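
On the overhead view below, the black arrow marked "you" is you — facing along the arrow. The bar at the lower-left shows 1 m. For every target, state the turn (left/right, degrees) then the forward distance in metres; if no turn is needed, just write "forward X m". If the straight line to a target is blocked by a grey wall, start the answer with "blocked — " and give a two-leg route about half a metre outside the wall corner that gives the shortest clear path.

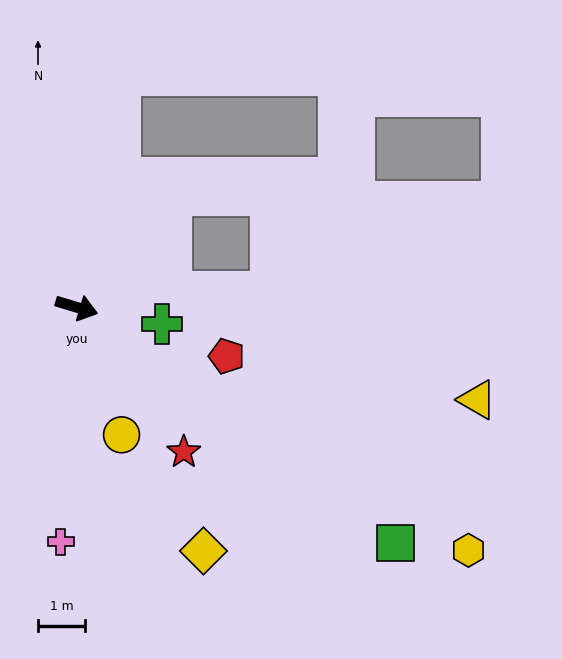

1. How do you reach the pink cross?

turn right 77°, forward 5.0 m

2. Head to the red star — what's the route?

turn right 37°, forward 3.8 m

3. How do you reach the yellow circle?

turn right 54°, forward 2.9 m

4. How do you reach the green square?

turn right 20°, forward 8.4 m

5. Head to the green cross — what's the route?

turn left 6°, forward 1.8 m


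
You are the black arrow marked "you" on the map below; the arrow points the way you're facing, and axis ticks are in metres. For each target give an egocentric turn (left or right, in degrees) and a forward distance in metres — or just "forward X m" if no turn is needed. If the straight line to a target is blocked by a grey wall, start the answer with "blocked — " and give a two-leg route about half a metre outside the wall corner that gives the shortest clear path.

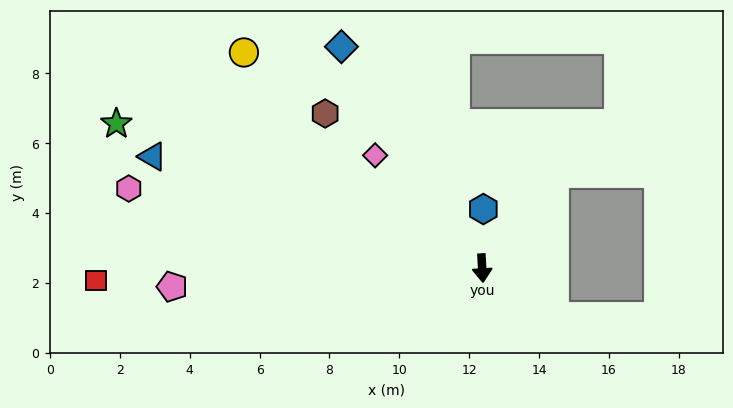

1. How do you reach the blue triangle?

turn right 112°, forward 10.0 m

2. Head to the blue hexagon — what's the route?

turn left 176°, forward 1.7 m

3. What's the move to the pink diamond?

turn right 140°, forward 4.5 m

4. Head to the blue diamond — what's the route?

turn right 151°, forward 7.5 m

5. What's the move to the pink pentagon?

turn right 90°, forward 8.9 m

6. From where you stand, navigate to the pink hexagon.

turn right 106°, forward 10.4 m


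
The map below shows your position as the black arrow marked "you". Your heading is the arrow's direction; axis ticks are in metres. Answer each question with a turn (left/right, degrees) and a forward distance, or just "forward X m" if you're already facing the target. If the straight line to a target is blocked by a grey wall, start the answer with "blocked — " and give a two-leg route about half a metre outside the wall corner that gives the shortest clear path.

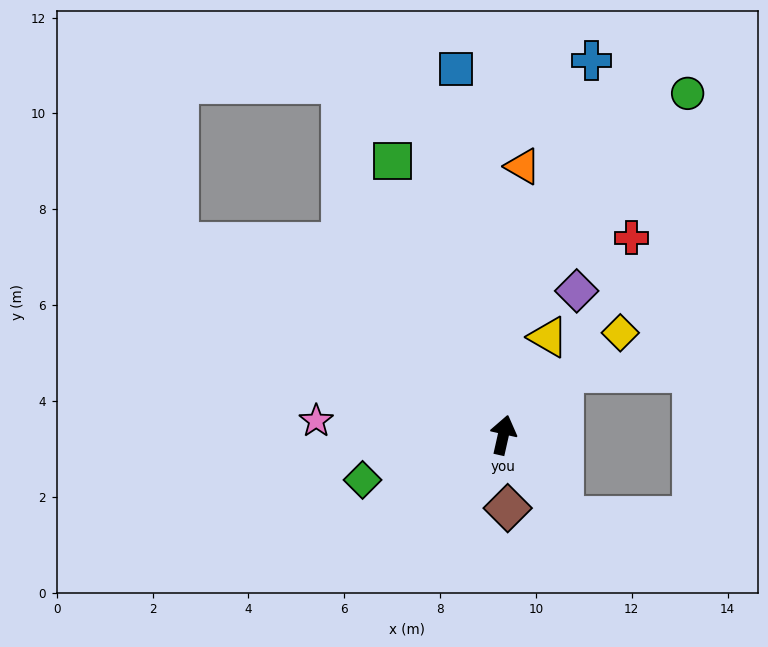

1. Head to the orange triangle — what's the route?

turn left 9°, forward 5.6 m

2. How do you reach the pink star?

turn left 98°, forward 3.9 m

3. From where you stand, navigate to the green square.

turn left 35°, forward 6.2 m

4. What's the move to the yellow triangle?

turn right 12°, forward 2.2 m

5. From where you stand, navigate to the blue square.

turn left 20°, forward 7.7 m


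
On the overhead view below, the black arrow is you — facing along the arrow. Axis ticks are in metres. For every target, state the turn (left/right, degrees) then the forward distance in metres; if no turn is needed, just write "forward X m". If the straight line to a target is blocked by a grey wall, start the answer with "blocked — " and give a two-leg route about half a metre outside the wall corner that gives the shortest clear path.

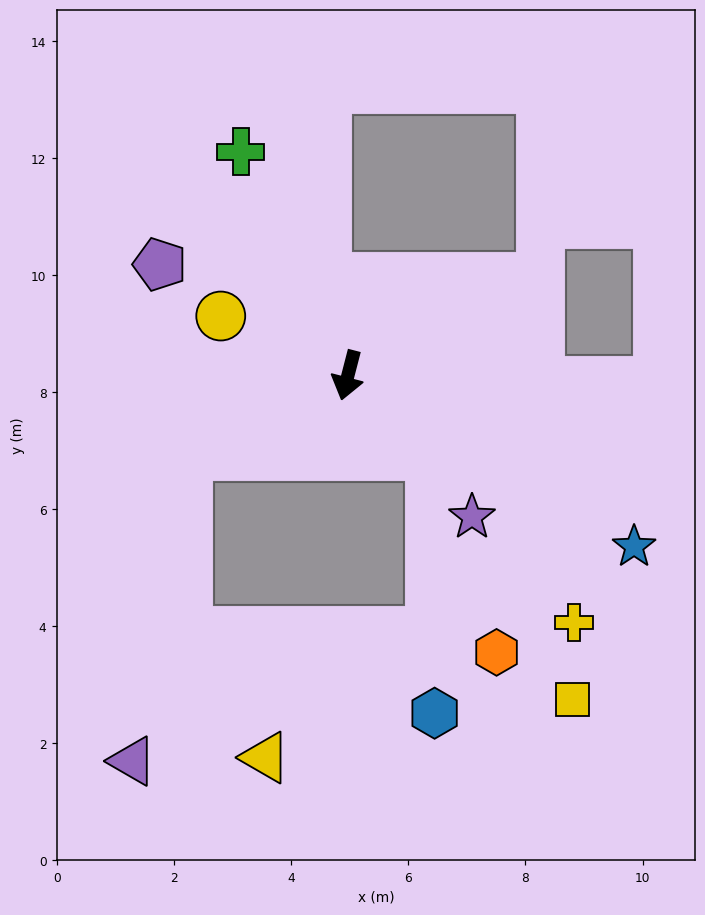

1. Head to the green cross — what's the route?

turn right 140°, forward 4.2 m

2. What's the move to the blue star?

turn left 74°, forward 5.7 m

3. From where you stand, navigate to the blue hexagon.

blocked — turn left 60°, forward 2.0 m, then turn right 45°, forward 4.4 m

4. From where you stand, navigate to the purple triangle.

blocked — turn right 49°, forward 3.1 m, then turn left 53°, forward 5.3 m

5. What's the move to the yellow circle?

turn right 101°, forward 2.4 m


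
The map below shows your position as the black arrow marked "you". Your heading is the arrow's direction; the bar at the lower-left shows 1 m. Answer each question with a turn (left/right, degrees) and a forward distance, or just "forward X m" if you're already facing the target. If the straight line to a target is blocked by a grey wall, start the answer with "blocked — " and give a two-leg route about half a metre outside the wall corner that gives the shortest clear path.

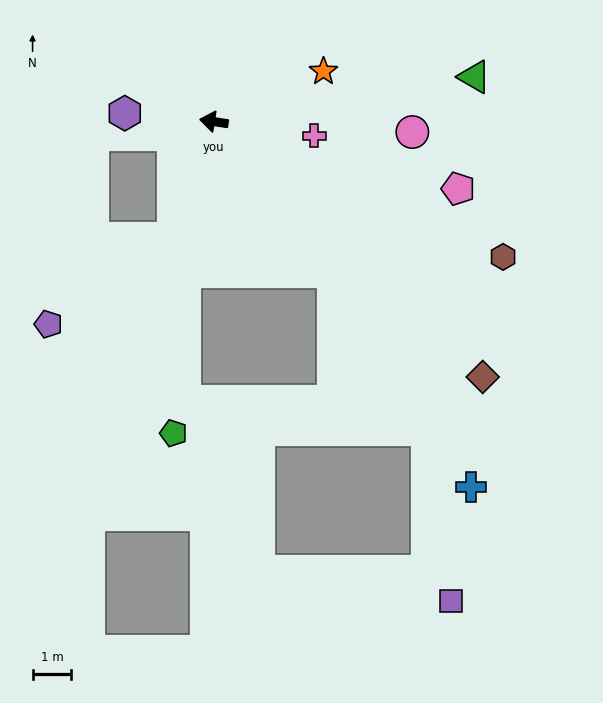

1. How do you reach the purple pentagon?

blocked — turn left 79°, forward 3.2 m, then turn right 36°, forward 3.9 m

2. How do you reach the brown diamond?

turn left 145°, forward 9.6 m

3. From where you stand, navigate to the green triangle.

turn right 162°, forward 6.8 m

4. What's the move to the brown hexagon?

turn left 164°, forward 8.3 m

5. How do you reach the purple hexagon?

turn left 3°, forward 2.3 m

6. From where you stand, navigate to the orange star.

turn right 147°, forward 3.1 m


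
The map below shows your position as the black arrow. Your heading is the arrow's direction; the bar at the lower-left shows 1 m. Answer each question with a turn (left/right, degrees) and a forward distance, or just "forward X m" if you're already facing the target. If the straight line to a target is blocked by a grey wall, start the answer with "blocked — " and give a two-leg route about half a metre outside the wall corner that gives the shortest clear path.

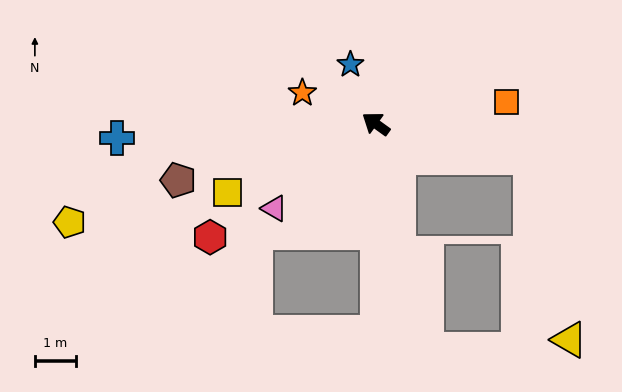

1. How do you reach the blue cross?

turn left 39°, forward 6.3 m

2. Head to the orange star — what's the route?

turn left 13°, forward 1.9 m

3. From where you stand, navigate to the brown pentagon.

turn left 52°, forward 5.0 m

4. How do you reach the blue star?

turn right 31°, forward 1.6 m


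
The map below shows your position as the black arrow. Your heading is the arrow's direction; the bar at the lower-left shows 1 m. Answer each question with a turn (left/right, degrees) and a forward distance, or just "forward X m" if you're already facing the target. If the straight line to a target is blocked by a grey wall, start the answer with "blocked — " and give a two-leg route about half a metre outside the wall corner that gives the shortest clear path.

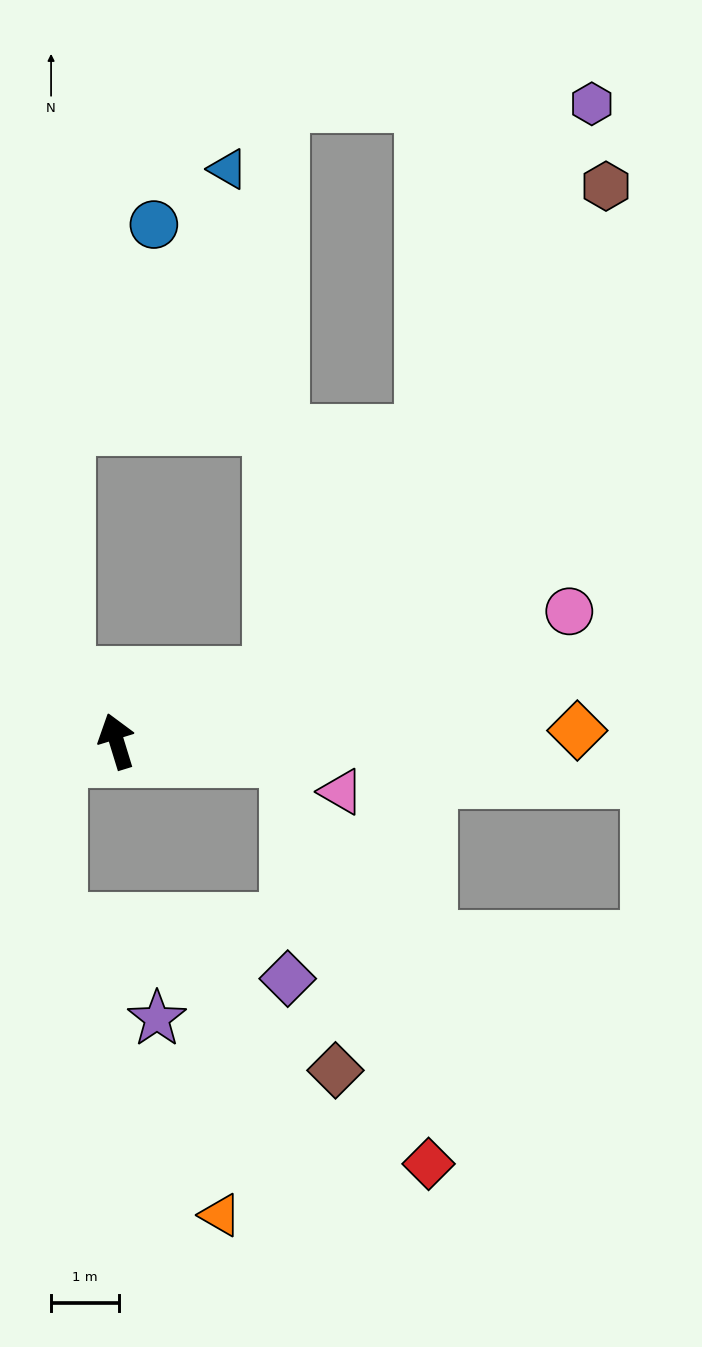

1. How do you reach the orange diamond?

turn right 106°, forward 6.8 m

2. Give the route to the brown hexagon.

blocked — turn right 84°, forward 2.5 m, then turn left 33°, forward 8.8 m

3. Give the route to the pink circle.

turn right 91°, forward 7.0 m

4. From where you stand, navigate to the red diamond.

blocked — turn right 113°, forward 2.6 m, then turn right 65°, forward 6.4 m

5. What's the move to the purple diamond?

blocked — turn right 113°, forward 2.6 m, then turn right 84°, forward 3.3 m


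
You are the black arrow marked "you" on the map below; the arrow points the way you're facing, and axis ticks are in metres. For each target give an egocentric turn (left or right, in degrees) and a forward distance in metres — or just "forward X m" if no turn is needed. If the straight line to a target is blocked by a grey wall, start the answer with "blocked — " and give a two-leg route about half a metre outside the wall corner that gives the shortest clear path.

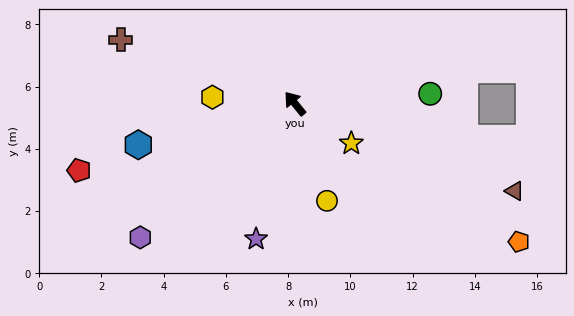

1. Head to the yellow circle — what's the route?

turn left 159°, forward 3.3 m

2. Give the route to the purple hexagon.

turn left 92°, forward 6.6 m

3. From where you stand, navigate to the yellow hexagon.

turn left 47°, forward 2.7 m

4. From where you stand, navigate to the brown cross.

turn left 31°, forward 6.0 m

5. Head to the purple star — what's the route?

turn left 125°, forward 4.5 m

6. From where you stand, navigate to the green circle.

turn right 125°, forward 4.4 m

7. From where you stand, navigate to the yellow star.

turn right 164°, forward 2.2 m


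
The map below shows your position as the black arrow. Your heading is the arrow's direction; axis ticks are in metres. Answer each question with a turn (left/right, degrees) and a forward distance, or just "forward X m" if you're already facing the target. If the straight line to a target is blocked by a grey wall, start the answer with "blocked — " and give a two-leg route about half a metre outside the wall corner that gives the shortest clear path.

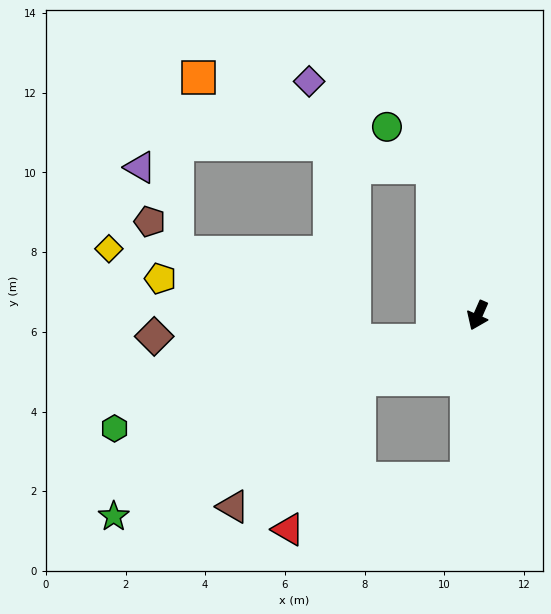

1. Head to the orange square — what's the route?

blocked — turn right 140°, forward 3.9 m, then turn left 53°, forward 6.3 m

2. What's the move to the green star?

turn right 37°, forward 10.4 m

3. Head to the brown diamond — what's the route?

blocked — turn right 36°, forward 1.3 m, then turn right 31°, forward 7.0 m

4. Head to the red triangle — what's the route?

blocked — turn right 38°, forward 3.4 m, then turn left 37°, forward 4.2 m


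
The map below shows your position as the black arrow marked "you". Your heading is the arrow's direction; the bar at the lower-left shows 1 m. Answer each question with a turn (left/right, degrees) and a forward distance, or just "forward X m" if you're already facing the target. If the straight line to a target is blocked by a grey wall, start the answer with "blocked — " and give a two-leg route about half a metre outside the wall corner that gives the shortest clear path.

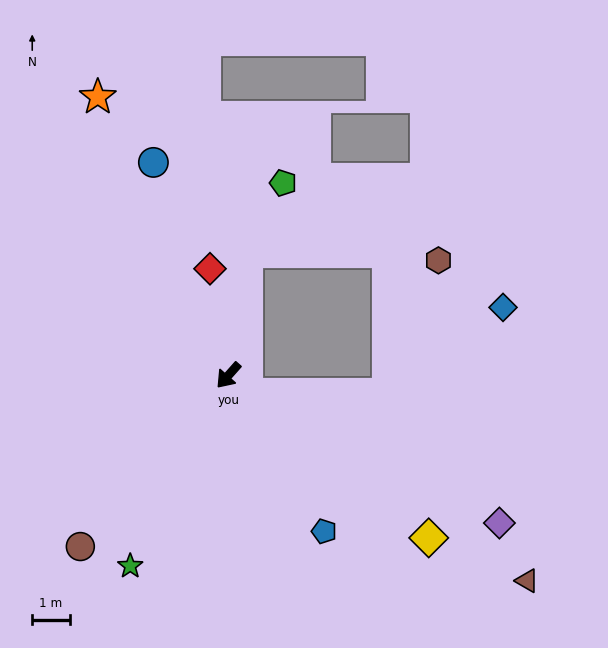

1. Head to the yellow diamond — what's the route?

turn left 93°, forward 6.8 m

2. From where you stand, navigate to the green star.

turn left 14°, forward 5.7 m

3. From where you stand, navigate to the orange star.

turn right 113°, forward 8.1 m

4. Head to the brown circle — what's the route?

forward 6.0 m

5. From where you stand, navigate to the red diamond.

turn right 129°, forward 2.9 m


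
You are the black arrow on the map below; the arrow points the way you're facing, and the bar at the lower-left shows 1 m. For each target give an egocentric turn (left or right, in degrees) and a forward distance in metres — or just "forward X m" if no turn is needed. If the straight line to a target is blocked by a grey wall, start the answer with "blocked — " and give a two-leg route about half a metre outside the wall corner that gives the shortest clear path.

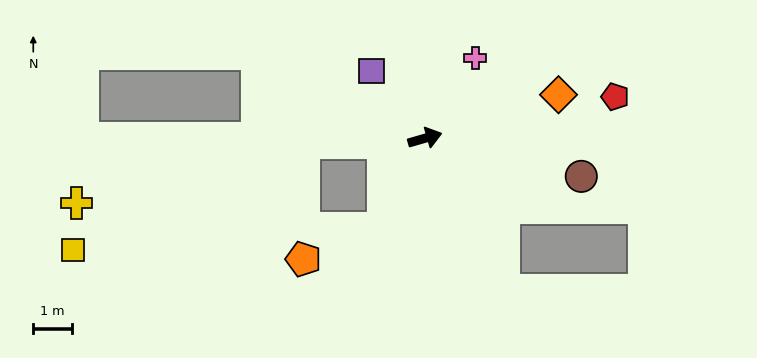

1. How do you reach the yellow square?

blocked — turn left 166°, forward 3.2 m, then turn left 23°, forward 6.6 m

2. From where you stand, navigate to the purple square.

turn left 112°, forward 2.2 m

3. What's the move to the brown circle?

turn right 30°, forward 4.2 m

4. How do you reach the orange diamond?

forward 3.6 m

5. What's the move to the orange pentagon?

blocked — turn right 131°, forward 2.6 m, then turn right 44°, forward 2.2 m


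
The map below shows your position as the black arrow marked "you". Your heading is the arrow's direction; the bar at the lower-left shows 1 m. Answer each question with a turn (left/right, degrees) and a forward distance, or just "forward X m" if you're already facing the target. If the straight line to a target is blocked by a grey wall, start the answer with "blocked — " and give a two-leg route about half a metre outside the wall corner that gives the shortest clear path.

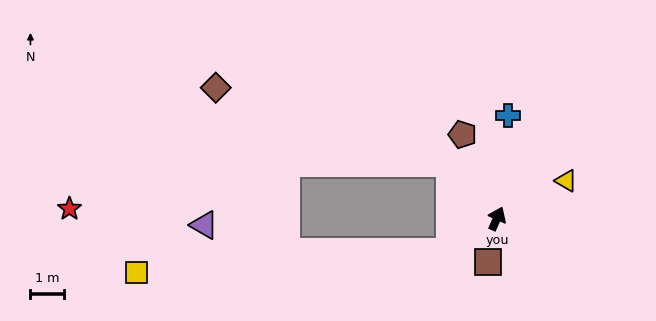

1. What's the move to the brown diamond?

blocked — turn left 64°, forward 2.2 m, then turn left 32°, forward 7.3 m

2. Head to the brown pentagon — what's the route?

turn left 46°, forward 2.7 m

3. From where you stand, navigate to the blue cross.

turn left 18°, forward 3.1 m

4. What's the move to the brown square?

turn right 167°, forward 1.3 m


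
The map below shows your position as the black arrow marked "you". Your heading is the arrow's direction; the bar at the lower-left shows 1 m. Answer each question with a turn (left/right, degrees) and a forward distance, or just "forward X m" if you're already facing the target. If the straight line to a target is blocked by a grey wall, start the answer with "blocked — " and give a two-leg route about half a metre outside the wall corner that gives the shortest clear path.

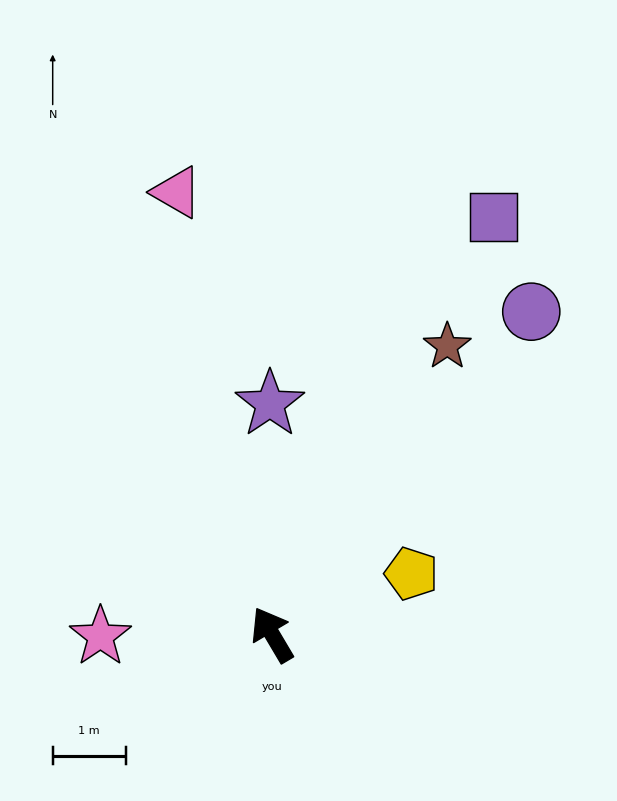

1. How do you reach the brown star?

turn right 62°, forward 4.6 m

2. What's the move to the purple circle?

turn right 69°, forward 5.7 m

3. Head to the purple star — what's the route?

turn right 30°, forward 3.2 m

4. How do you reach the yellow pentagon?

turn right 97°, forward 2.1 m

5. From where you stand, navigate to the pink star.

turn left 60°, forward 2.4 m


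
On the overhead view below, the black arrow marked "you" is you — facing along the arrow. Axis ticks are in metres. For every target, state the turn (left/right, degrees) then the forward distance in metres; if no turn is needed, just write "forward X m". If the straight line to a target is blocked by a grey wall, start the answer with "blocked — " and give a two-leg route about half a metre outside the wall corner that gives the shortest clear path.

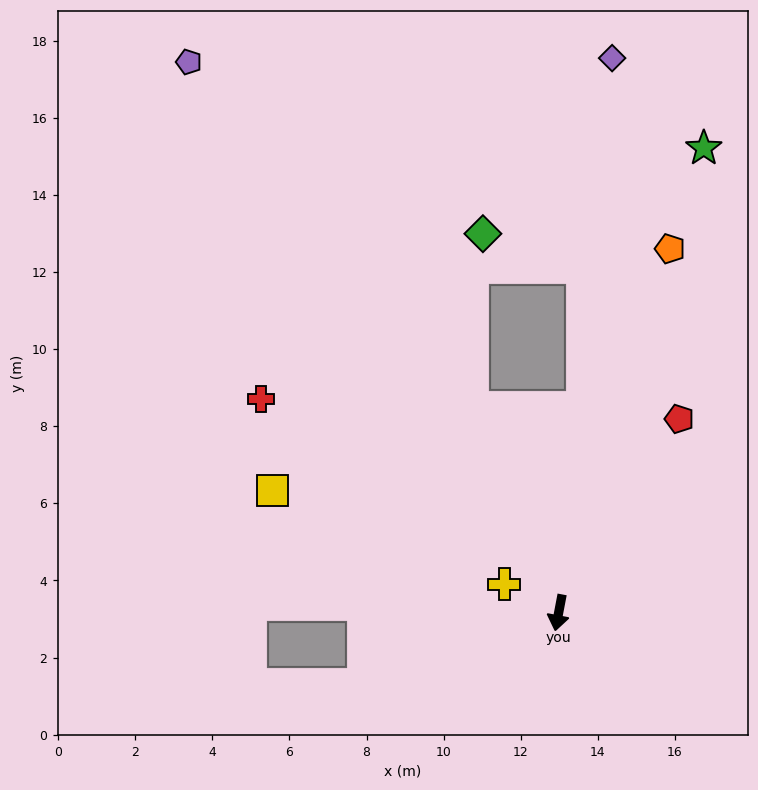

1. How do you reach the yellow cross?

turn right 107°, forward 1.6 m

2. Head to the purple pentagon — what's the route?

turn right 135°, forward 17.2 m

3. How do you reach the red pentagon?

turn left 159°, forward 5.9 m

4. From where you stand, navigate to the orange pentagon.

turn left 174°, forward 9.9 m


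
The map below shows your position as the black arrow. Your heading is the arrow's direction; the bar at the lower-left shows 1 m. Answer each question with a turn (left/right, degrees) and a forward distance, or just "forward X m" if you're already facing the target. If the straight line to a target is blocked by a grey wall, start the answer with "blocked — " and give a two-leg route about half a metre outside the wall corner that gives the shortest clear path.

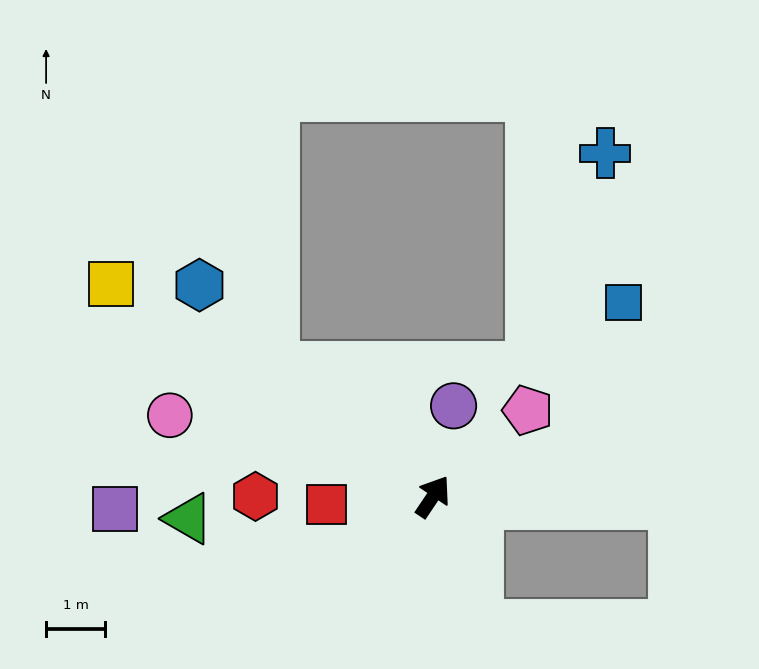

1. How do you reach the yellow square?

turn left 91°, forward 6.5 m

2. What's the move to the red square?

turn left 128°, forward 1.8 m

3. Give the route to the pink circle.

turn left 107°, forward 4.7 m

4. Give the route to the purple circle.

turn left 21°, forward 1.6 m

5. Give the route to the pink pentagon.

turn right 14°, forward 2.2 m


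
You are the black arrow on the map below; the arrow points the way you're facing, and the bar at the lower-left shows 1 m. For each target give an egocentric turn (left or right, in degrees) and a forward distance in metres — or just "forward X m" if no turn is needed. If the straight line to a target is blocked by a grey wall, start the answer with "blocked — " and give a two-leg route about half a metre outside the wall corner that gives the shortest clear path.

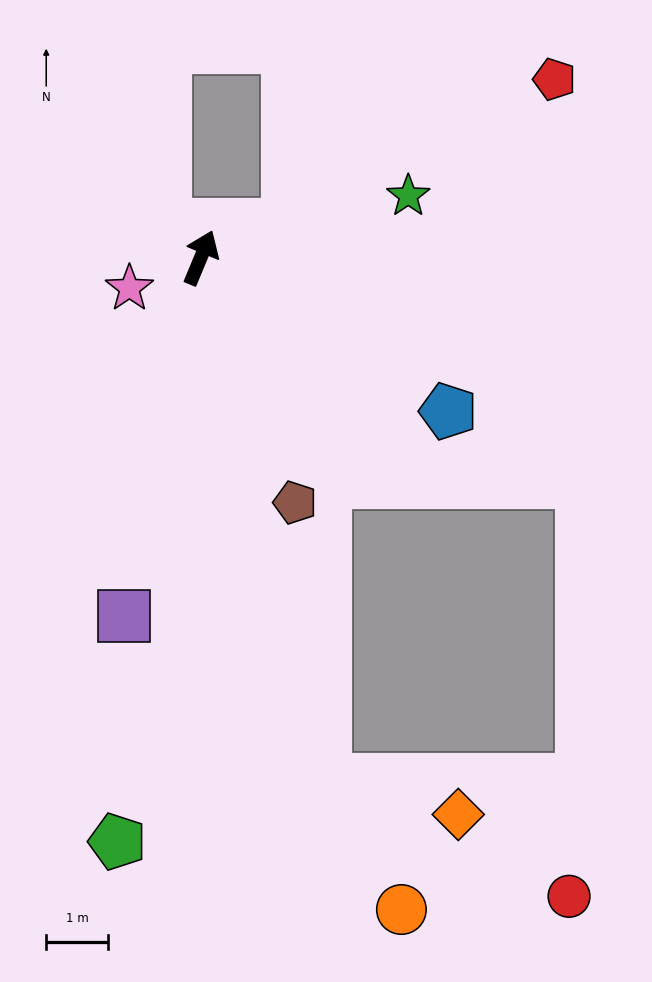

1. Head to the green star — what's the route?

turn right 51°, forward 3.5 m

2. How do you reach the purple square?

turn right 169°, forward 6.0 m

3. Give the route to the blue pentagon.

turn right 99°, forward 4.7 m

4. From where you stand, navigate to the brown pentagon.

turn right 136°, forward 4.3 m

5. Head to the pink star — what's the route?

turn left 136°, forward 1.3 m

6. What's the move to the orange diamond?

blocked — turn right 144°, forward 8.7 m, then turn left 62°, forward 2.2 m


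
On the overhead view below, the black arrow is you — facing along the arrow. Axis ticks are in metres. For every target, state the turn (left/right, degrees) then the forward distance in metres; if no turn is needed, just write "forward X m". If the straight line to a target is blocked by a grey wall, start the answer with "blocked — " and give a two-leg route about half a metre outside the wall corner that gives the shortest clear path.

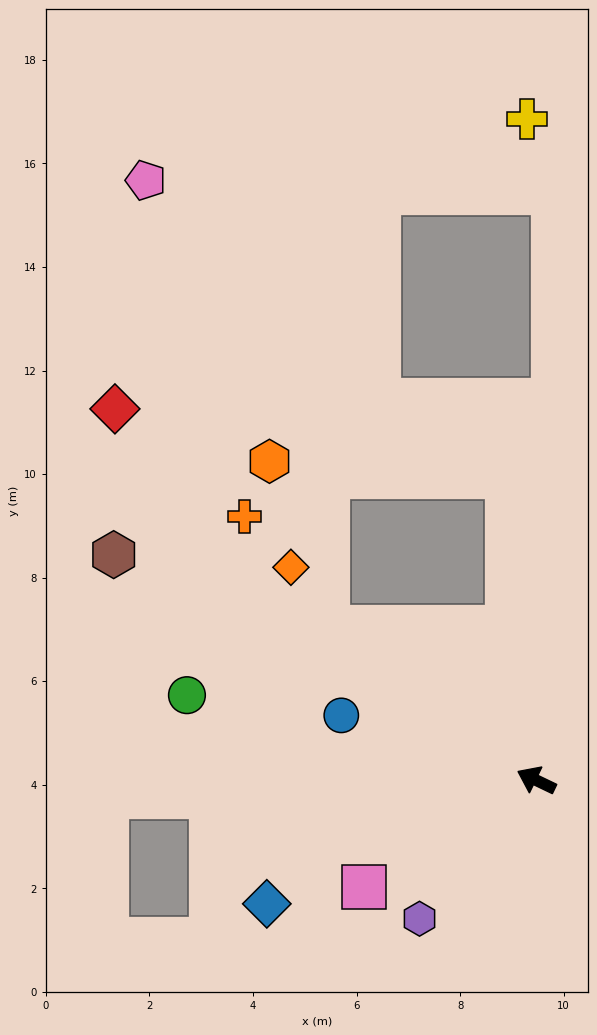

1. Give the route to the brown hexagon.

turn right 2°, forward 9.3 m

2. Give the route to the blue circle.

turn left 7°, forward 4.0 m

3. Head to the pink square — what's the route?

turn left 57°, forward 3.9 m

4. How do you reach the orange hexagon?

blocked — turn right 59°, forward 5.9 m, then turn left 81°, forward 4.6 m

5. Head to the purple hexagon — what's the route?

turn left 76°, forward 3.5 m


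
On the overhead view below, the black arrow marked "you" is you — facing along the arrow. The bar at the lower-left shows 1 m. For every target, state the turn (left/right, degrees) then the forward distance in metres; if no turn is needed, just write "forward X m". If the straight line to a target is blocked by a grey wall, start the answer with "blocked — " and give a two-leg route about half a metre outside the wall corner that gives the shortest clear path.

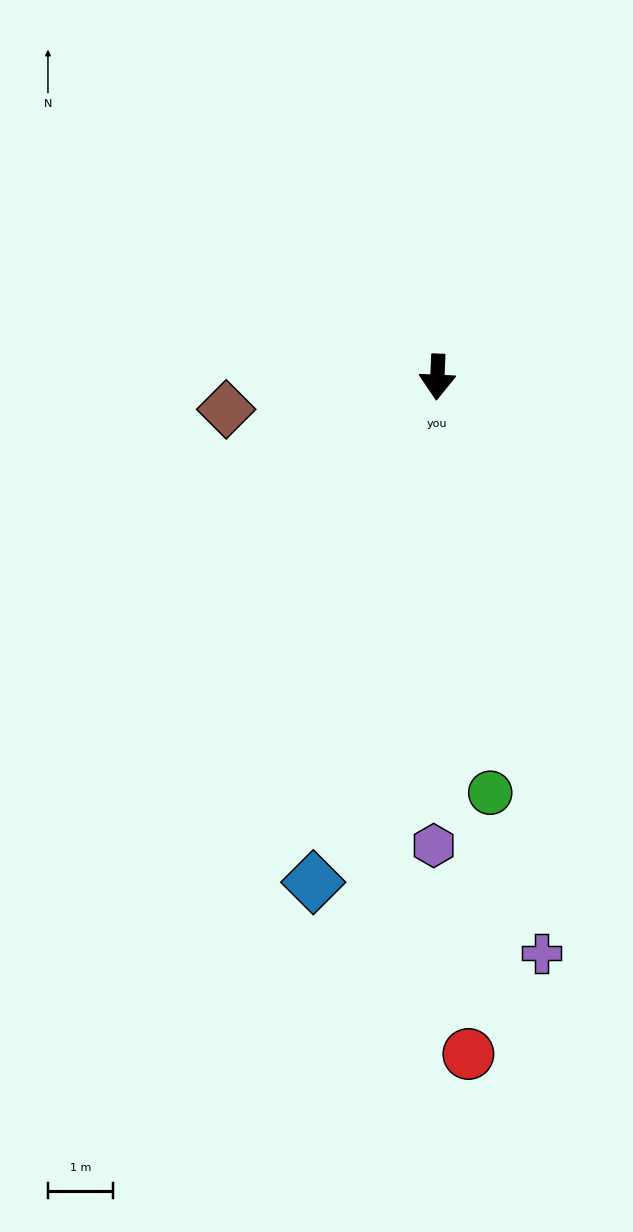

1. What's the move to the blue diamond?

turn right 11°, forward 8.0 m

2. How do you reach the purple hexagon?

turn left 2°, forward 7.2 m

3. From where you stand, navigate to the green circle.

turn left 10°, forward 6.4 m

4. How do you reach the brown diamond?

turn right 79°, forward 3.3 m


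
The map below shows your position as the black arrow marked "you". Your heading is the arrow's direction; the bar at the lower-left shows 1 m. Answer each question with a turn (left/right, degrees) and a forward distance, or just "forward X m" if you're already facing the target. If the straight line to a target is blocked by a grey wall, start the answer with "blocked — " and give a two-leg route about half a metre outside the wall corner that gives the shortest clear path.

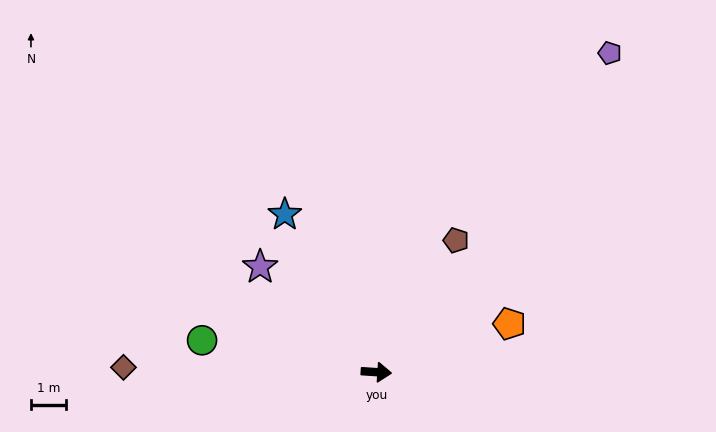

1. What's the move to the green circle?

turn left 173°, forward 5.0 m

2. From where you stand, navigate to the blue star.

turn left 124°, forward 5.2 m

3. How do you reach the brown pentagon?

turn left 63°, forward 4.4 m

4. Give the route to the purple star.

turn left 142°, forward 4.4 m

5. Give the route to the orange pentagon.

turn left 24°, forward 4.0 m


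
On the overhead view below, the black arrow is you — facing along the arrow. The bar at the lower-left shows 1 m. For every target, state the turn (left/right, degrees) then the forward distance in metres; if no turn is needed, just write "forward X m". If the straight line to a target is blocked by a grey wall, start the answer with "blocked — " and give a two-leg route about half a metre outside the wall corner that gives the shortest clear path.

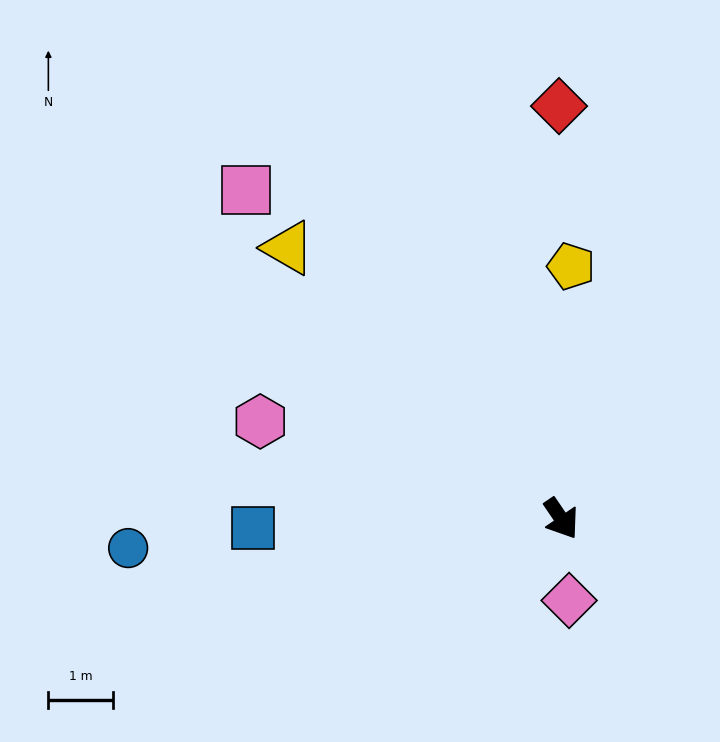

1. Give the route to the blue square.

turn right 122°, forward 4.8 m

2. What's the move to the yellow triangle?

turn right 169°, forward 6.0 m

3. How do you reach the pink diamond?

turn right 29°, forward 1.3 m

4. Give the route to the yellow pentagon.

turn left 144°, forward 3.9 m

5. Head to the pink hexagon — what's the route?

turn right 142°, forward 4.9 m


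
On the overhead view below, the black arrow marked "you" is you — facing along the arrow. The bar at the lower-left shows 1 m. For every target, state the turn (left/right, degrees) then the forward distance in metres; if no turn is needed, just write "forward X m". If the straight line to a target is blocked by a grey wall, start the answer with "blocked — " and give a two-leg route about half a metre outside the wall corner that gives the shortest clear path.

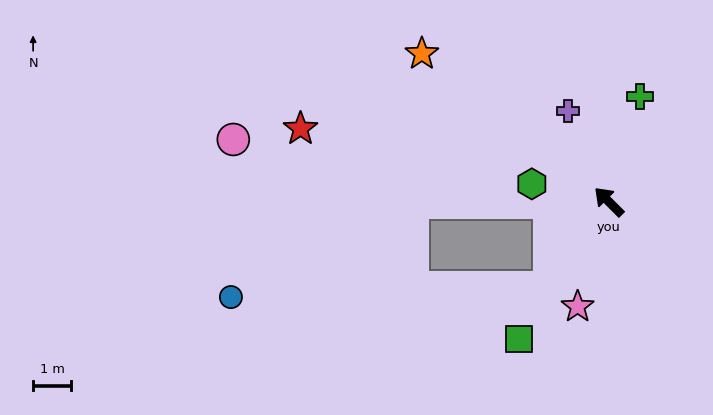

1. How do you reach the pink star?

turn left 118°, forward 2.9 m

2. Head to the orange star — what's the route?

turn left 7°, forward 6.3 m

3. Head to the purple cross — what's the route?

turn right 21°, forward 2.6 m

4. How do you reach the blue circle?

blocked — turn left 100°, forward 2.7 m, then turn right 53°, forward 8.4 m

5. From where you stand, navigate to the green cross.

turn right 62°, forward 2.9 m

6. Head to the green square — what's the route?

turn left 102°, forward 4.3 m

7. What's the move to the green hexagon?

turn left 32°, forward 2.1 m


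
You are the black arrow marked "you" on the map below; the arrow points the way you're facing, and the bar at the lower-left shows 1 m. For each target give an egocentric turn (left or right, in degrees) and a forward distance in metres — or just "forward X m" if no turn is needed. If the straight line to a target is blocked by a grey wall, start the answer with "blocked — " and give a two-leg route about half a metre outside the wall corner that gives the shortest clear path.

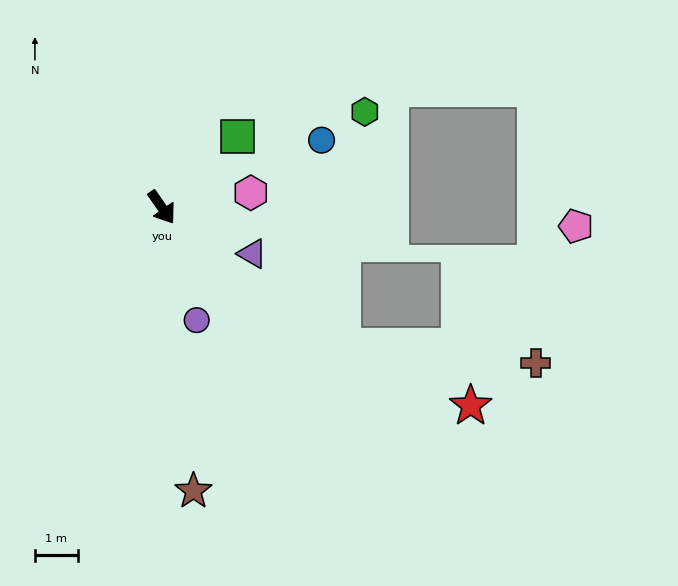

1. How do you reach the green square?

turn left 98°, forward 2.4 m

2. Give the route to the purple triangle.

turn left 28°, forward 2.4 m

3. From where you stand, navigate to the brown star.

turn right 28°, forward 6.7 m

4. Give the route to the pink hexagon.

turn left 64°, forward 2.1 m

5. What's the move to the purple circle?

turn right 18°, forward 2.8 m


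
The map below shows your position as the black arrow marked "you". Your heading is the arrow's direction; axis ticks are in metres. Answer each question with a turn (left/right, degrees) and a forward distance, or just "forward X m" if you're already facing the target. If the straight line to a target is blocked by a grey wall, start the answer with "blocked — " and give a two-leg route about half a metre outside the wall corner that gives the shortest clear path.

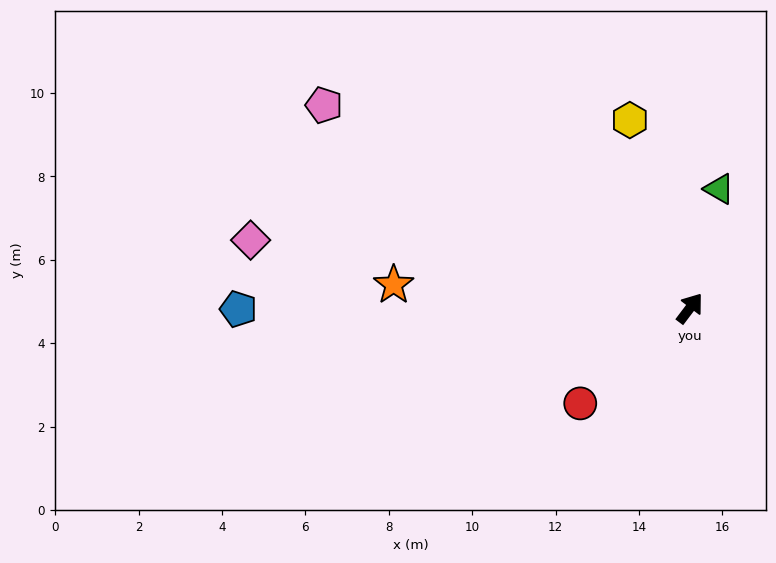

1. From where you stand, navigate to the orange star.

turn left 123°, forward 7.1 m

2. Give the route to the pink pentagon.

turn left 98°, forward 10.0 m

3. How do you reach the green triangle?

turn left 23°, forward 2.9 m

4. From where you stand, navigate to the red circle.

turn left 168°, forward 3.5 m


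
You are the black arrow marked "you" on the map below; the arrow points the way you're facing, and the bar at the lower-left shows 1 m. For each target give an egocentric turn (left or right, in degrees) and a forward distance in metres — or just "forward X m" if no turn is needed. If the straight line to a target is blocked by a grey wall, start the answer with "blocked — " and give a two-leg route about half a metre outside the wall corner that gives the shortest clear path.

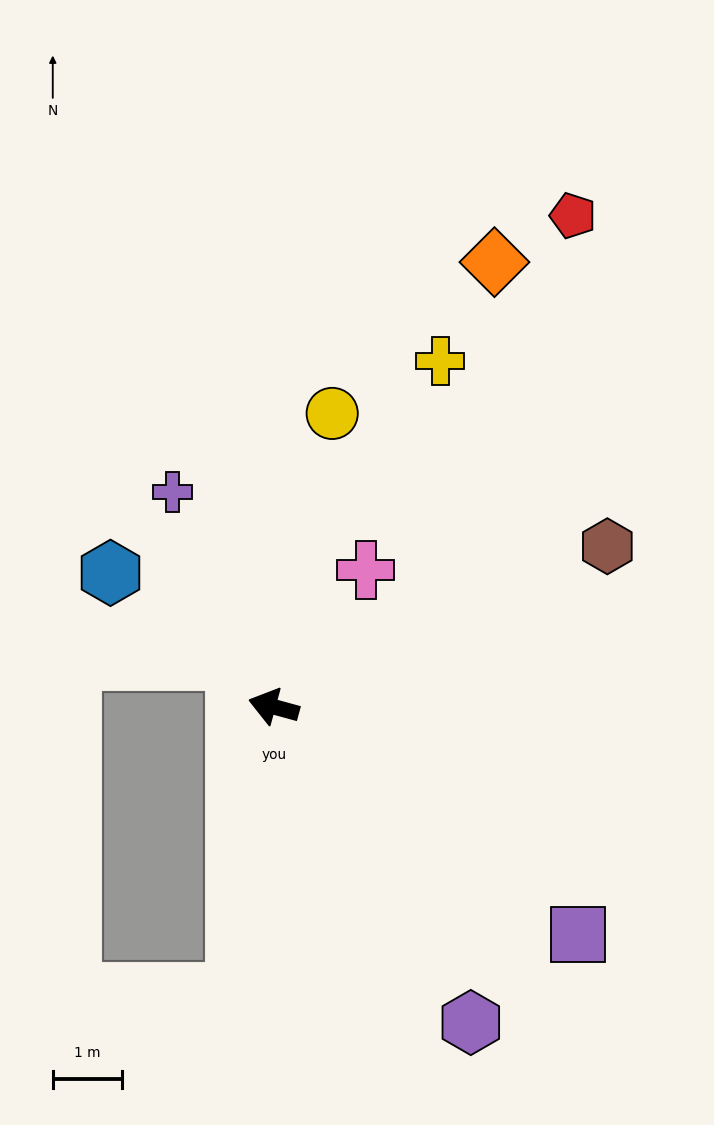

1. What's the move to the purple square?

turn left 158°, forward 5.5 m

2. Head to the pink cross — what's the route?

turn right 109°, forward 2.4 m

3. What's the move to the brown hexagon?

turn right 139°, forward 5.3 m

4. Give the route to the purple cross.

turn right 49°, forward 3.4 m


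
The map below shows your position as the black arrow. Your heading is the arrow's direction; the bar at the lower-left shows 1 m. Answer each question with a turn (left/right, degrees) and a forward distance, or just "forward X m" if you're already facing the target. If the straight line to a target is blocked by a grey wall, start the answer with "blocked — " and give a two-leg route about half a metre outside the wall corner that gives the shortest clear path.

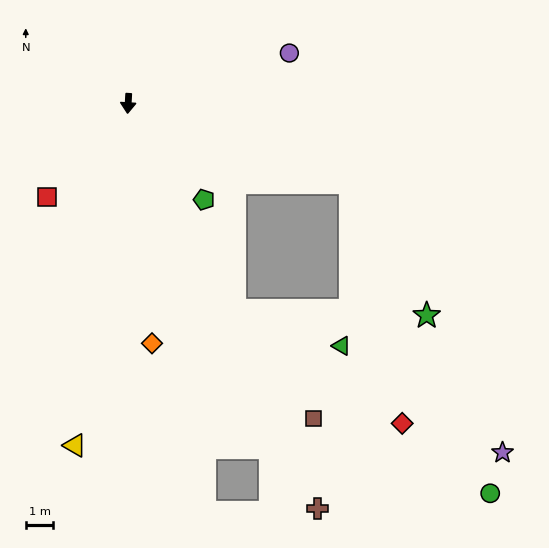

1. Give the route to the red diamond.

blocked — turn left 31°, forward 8.4 m, then turn left 28°, forward 7.3 m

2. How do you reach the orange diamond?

turn left 9°, forward 8.7 m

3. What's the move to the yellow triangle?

turn right 5°, forward 12.5 m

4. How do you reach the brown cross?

turn left 28°, forward 16.2 m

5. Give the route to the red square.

turn right 38°, forward 4.5 m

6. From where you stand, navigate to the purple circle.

turn left 111°, forward 6.1 m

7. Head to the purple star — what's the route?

blocked — turn left 31°, forward 8.4 m, then turn left 34°, forward 11.0 m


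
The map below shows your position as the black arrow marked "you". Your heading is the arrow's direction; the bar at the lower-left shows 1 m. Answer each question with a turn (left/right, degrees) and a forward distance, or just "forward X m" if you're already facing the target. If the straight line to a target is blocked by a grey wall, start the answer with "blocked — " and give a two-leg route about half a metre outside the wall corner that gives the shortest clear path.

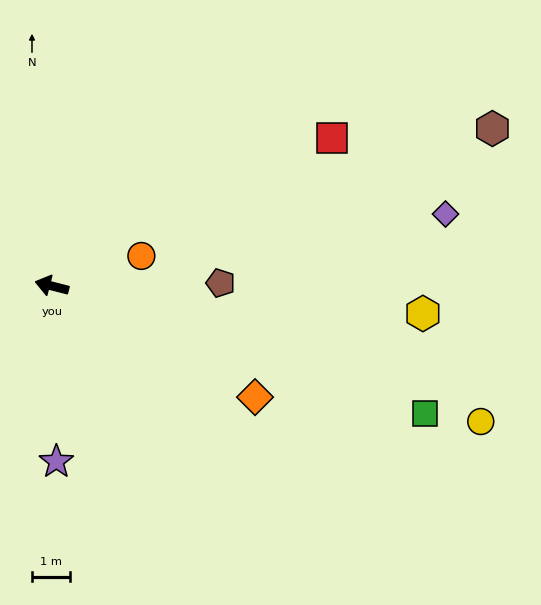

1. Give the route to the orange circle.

turn right 147°, forward 2.5 m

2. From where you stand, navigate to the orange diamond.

turn left 166°, forward 6.1 m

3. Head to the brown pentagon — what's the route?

turn right 165°, forward 4.4 m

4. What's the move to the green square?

turn left 175°, forward 10.4 m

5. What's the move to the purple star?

turn left 106°, forward 4.6 m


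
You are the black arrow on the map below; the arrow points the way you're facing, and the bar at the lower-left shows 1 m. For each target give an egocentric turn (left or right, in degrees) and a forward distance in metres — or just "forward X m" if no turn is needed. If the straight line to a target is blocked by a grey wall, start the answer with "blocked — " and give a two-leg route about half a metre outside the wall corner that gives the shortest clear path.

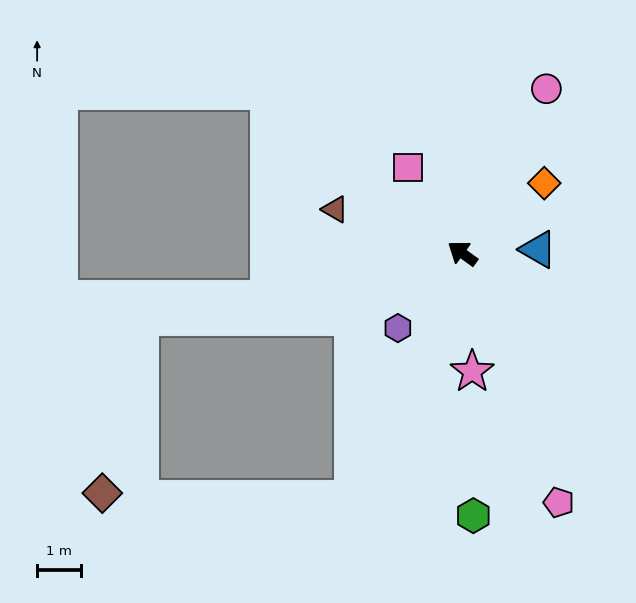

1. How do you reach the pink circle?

turn right 81°, forward 4.2 m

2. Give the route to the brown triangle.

turn left 17°, forward 3.1 m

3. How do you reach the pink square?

turn right 22°, forward 2.3 m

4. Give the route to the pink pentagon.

turn left 147°, forward 6.1 m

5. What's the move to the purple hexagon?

turn left 85°, forward 2.2 m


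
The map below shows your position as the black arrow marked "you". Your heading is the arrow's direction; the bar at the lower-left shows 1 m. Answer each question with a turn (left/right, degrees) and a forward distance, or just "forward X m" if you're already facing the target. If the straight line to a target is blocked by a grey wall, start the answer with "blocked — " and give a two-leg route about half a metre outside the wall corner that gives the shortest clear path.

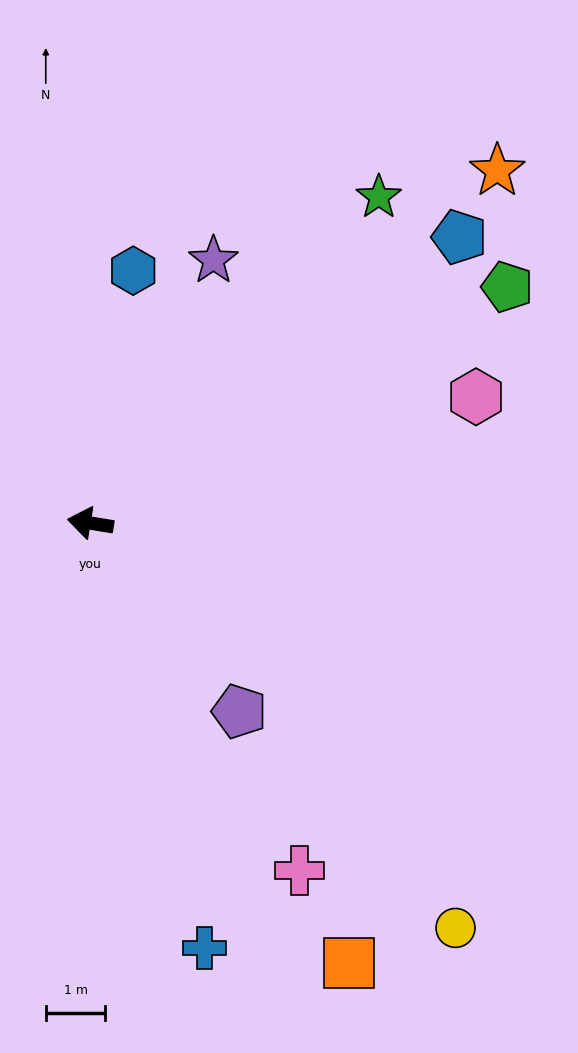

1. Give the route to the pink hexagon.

turn right 153°, forward 6.8 m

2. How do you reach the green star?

turn right 122°, forward 7.3 m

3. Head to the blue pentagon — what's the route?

turn right 133°, forward 7.8 m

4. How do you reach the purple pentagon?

turn left 138°, forward 4.0 m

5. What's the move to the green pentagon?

turn right 141°, forward 8.0 m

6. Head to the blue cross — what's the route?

turn left 114°, forward 7.4 m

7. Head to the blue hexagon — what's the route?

turn right 90°, forward 4.3 m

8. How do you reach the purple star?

turn right 106°, forward 4.9 m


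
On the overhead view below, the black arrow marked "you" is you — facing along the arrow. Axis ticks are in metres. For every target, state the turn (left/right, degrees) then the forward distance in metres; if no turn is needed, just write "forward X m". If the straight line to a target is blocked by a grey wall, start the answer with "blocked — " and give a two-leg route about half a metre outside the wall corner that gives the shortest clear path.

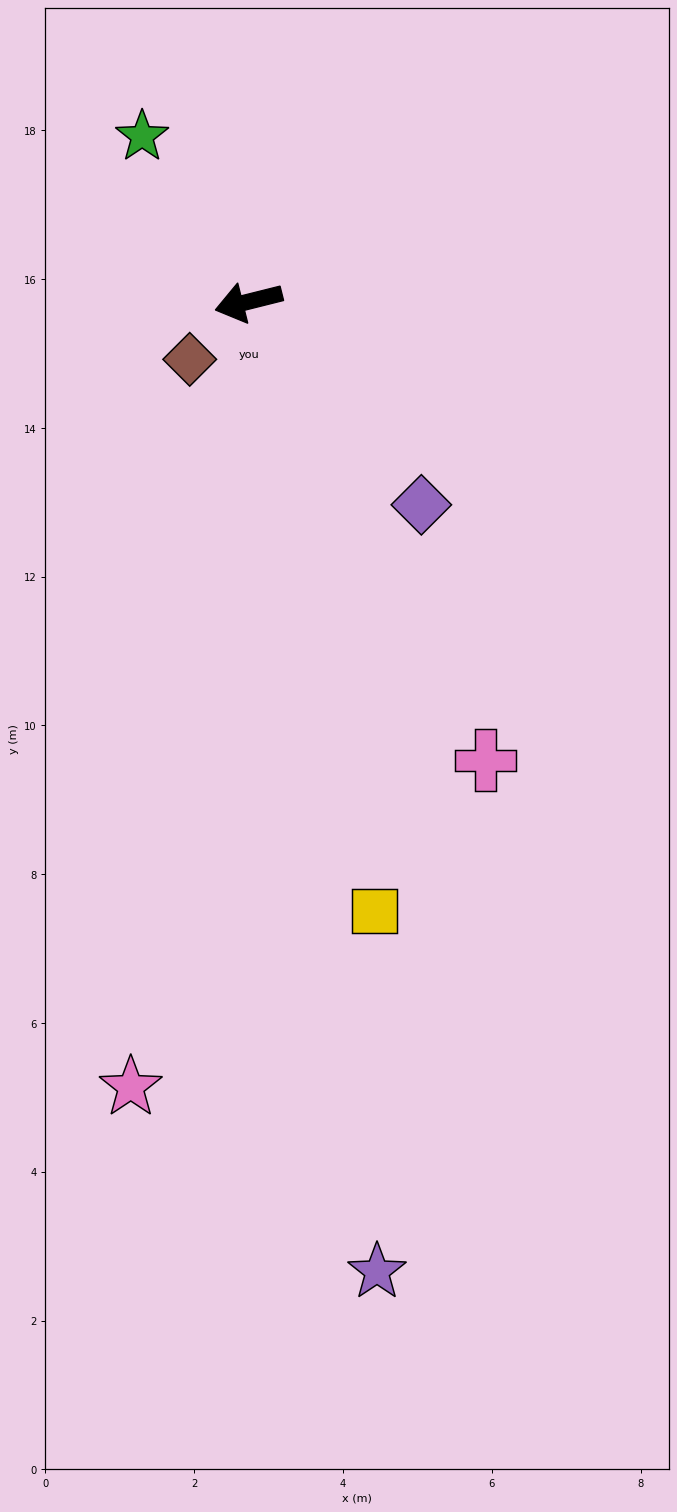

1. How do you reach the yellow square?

turn left 88°, forward 8.4 m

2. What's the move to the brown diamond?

turn left 30°, forward 1.1 m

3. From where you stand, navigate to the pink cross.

turn left 103°, forward 6.9 m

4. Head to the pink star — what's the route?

turn left 67°, forward 10.7 m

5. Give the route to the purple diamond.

turn left 116°, forward 3.6 m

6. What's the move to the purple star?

turn left 83°, forward 13.2 m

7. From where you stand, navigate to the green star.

turn right 71°, forward 2.6 m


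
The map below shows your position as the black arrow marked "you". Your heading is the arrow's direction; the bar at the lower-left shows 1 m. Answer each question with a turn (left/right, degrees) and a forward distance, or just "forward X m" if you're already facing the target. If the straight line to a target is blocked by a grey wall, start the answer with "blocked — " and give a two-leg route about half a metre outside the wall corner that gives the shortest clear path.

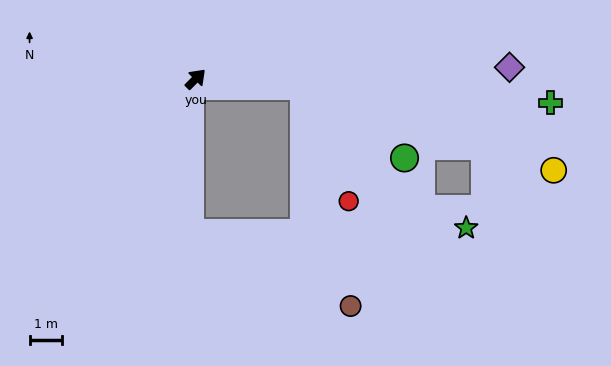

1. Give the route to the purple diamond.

turn right 43°, forward 9.6 m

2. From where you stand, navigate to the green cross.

turn right 49°, forward 10.9 m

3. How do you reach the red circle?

blocked — turn right 49°, forward 3.3 m, then turn right 65°, forward 3.8 m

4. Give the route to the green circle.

blocked — turn right 49°, forward 3.3 m, then turn right 32°, forward 3.8 m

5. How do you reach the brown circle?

blocked — turn right 49°, forward 3.3 m, then turn right 74°, forward 6.9 m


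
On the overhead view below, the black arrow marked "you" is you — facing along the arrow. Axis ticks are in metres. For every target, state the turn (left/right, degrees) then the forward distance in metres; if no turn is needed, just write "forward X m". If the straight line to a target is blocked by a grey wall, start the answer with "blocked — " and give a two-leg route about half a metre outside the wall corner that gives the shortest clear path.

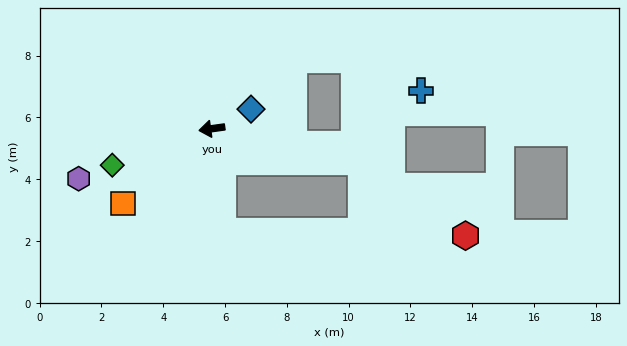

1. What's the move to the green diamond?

turn left 12°, forward 3.4 m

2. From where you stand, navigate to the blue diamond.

turn right 161°, forward 1.4 m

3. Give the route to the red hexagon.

blocked — turn left 159°, forward 4.9 m, then turn right 22°, forward 4.1 m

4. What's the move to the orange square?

turn left 32°, forward 3.8 m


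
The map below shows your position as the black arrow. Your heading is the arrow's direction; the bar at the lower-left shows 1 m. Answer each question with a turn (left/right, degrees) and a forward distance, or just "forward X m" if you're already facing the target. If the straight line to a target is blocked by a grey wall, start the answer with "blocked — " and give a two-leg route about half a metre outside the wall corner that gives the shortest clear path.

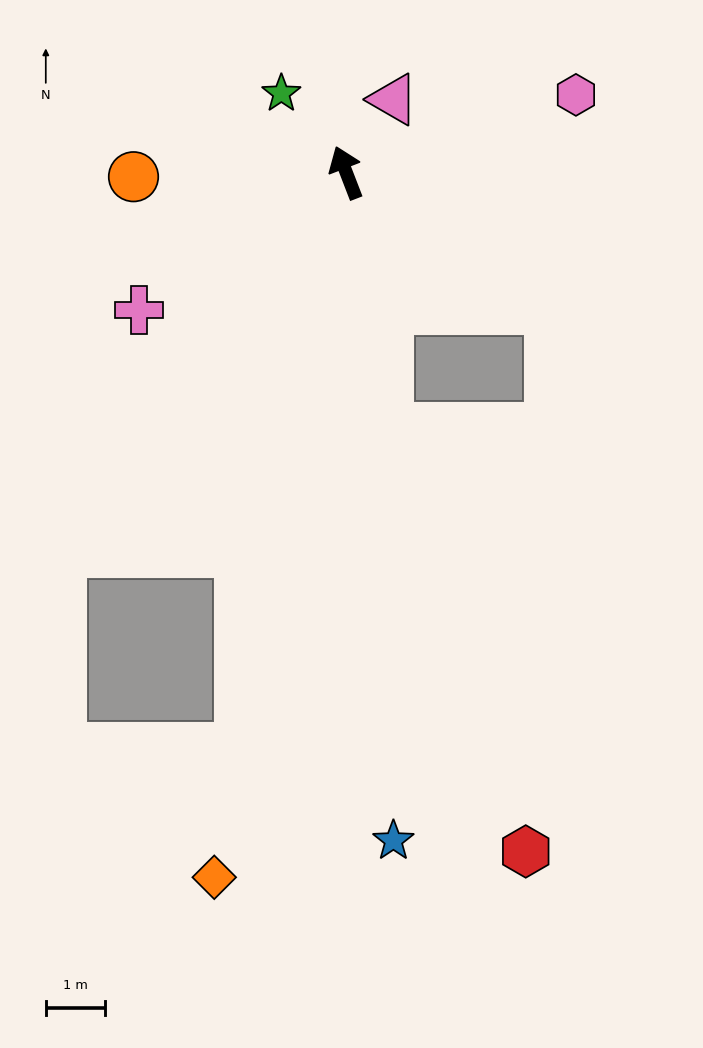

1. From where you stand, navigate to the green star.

turn left 18°, forward 1.7 m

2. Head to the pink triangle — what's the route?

turn right 54°, forward 1.5 m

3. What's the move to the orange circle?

turn left 70°, forward 3.6 m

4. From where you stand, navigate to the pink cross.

turn left 102°, forward 4.2 m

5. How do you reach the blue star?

turn left 163°, forward 11.3 m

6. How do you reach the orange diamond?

turn left 148°, forward 12.1 m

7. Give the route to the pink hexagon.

turn right 92°, forward 4.1 m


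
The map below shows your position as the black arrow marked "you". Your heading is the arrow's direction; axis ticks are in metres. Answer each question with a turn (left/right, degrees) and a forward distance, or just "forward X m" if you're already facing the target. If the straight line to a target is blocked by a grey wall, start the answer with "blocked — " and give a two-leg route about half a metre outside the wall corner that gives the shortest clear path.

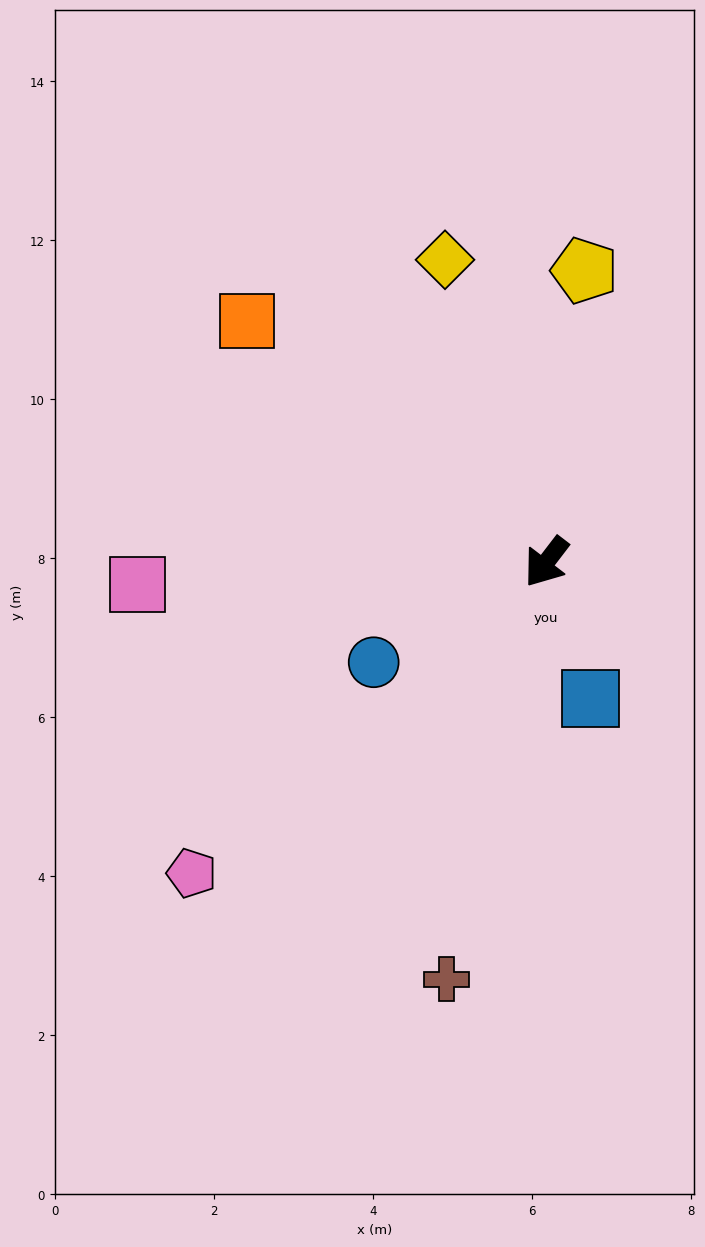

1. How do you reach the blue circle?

turn right 22°, forward 2.5 m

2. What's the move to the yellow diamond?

turn right 124°, forward 4.0 m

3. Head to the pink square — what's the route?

turn right 49°, forward 5.1 m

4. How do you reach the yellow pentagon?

turn right 150°, forward 3.7 m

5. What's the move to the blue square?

turn left 55°, forward 1.8 m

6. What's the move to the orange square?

turn right 91°, forward 4.8 m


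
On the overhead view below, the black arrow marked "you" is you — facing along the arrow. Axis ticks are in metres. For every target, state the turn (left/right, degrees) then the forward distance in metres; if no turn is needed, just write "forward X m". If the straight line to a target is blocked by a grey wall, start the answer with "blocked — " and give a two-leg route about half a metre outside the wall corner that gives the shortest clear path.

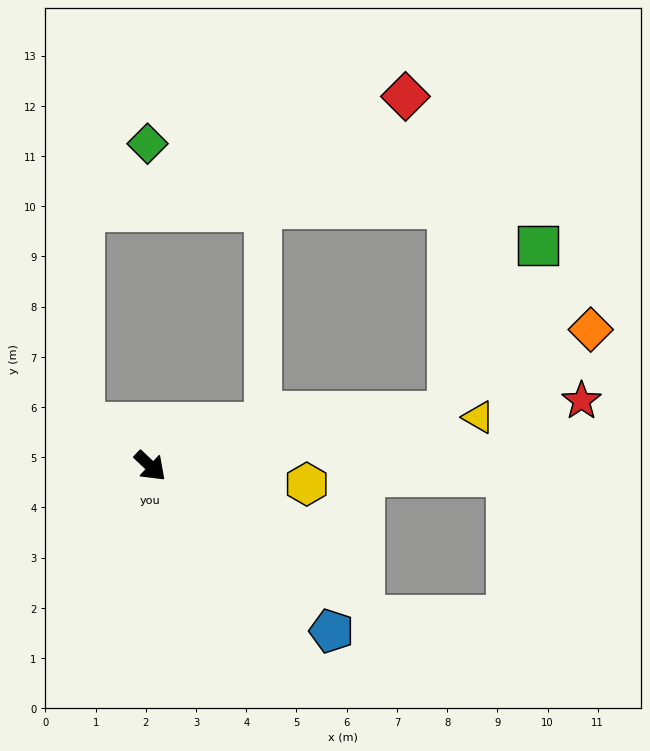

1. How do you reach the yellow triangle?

turn left 52°, forward 6.6 m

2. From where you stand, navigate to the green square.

blocked — turn left 54°, forward 6.0 m, then turn left 51°, forward 3.8 m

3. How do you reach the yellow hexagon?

turn left 37°, forward 3.1 m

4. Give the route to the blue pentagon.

forward 4.9 m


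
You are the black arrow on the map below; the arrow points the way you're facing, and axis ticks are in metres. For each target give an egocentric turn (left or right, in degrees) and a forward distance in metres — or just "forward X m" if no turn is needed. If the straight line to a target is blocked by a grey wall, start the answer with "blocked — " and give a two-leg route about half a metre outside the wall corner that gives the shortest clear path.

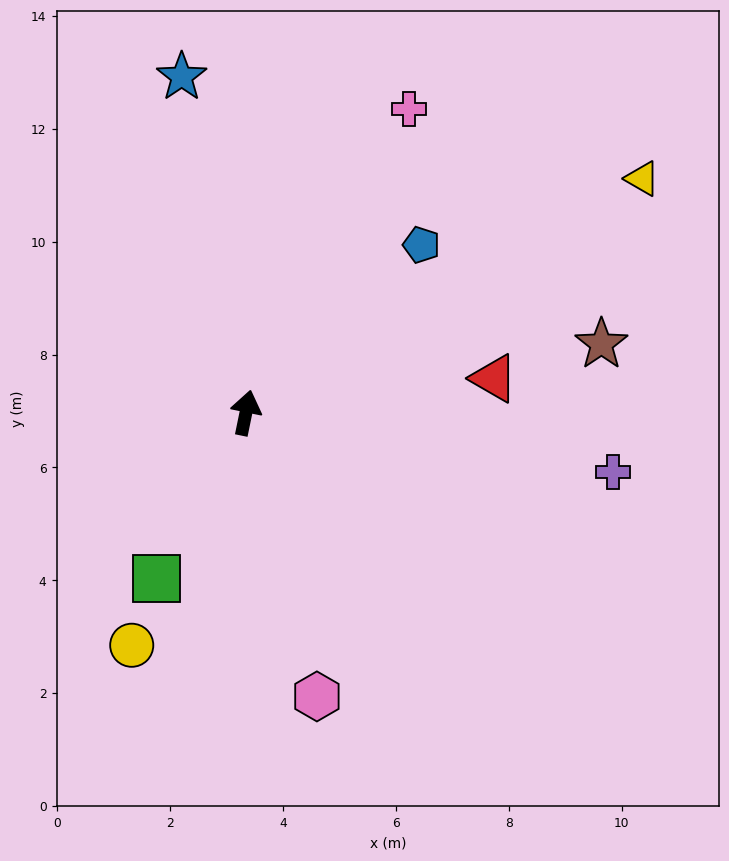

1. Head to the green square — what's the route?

turn left 163°, forward 3.3 m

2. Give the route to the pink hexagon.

turn right 154°, forward 5.2 m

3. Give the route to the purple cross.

turn right 88°, forward 6.6 m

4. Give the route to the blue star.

turn left 22°, forward 6.1 m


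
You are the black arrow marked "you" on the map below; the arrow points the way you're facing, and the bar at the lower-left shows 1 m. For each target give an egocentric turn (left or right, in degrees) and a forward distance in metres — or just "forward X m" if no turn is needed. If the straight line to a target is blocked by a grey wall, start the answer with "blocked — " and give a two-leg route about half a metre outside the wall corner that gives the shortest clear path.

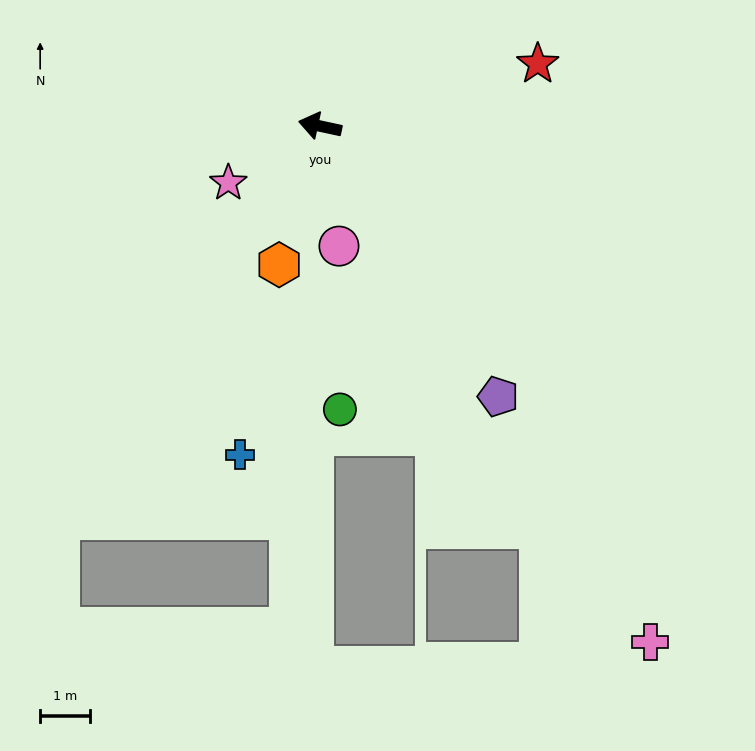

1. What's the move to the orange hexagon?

turn left 86°, forward 2.9 m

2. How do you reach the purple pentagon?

turn left 136°, forward 6.5 m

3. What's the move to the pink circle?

turn left 111°, forward 2.4 m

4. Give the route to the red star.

turn right 152°, forward 4.5 m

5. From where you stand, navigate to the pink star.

turn left 44°, forward 2.2 m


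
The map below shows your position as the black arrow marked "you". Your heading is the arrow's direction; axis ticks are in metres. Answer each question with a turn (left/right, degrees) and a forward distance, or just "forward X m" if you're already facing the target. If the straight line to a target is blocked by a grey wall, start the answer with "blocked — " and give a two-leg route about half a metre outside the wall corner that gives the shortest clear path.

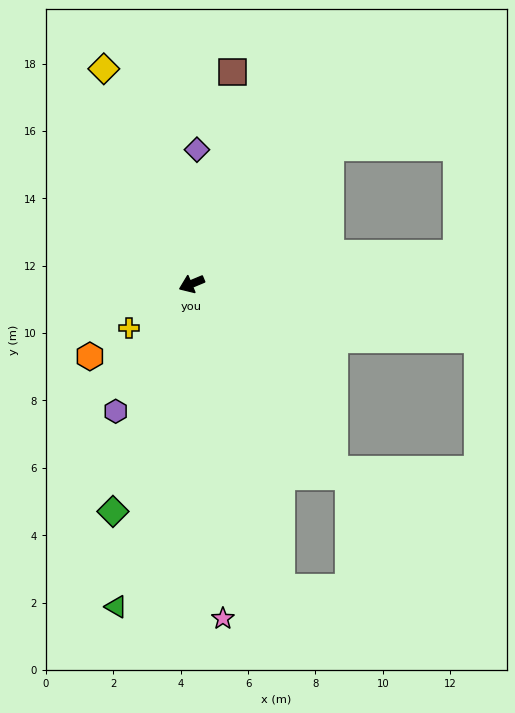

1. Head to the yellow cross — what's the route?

turn left 12°, forward 2.3 m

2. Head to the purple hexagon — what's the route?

turn left 37°, forward 4.4 m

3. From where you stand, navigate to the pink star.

turn left 73°, forward 10.0 m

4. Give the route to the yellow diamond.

turn right 90°, forward 6.9 m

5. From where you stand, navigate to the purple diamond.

turn right 115°, forward 4.0 m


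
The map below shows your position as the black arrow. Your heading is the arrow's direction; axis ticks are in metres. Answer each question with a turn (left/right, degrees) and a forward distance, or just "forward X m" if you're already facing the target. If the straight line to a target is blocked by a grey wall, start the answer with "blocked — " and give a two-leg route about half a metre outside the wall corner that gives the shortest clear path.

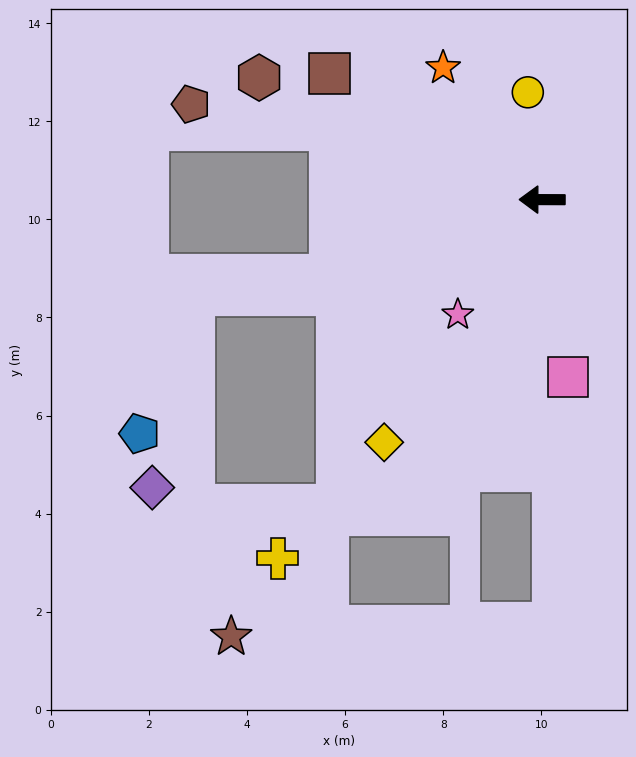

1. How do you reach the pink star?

turn left 54°, forward 2.9 m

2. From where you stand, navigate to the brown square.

turn right 30°, forward 5.0 m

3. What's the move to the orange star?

turn right 53°, forward 3.4 m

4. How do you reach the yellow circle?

turn right 82°, forward 2.2 m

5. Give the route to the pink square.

turn left 99°, forward 3.7 m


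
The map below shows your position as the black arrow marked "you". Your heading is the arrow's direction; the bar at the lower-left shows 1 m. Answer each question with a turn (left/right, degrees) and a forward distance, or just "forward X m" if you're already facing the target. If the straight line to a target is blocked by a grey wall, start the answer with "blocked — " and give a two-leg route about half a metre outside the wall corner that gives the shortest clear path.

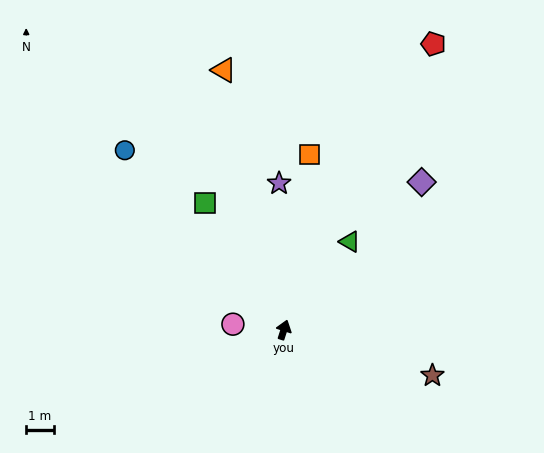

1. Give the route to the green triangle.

turn right 19°, forward 4.0 m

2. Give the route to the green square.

turn left 50°, forward 5.4 m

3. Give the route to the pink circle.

turn left 102°, forward 1.9 m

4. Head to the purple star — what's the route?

turn left 20°, forward 5.3 m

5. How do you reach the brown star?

turn right 89°, forward 5.6 m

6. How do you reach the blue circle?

turn left 59°, forward 8.7 m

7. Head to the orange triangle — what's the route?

turn left 31°, forward 9.6 m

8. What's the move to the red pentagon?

turn right 10°, forward 11.6 m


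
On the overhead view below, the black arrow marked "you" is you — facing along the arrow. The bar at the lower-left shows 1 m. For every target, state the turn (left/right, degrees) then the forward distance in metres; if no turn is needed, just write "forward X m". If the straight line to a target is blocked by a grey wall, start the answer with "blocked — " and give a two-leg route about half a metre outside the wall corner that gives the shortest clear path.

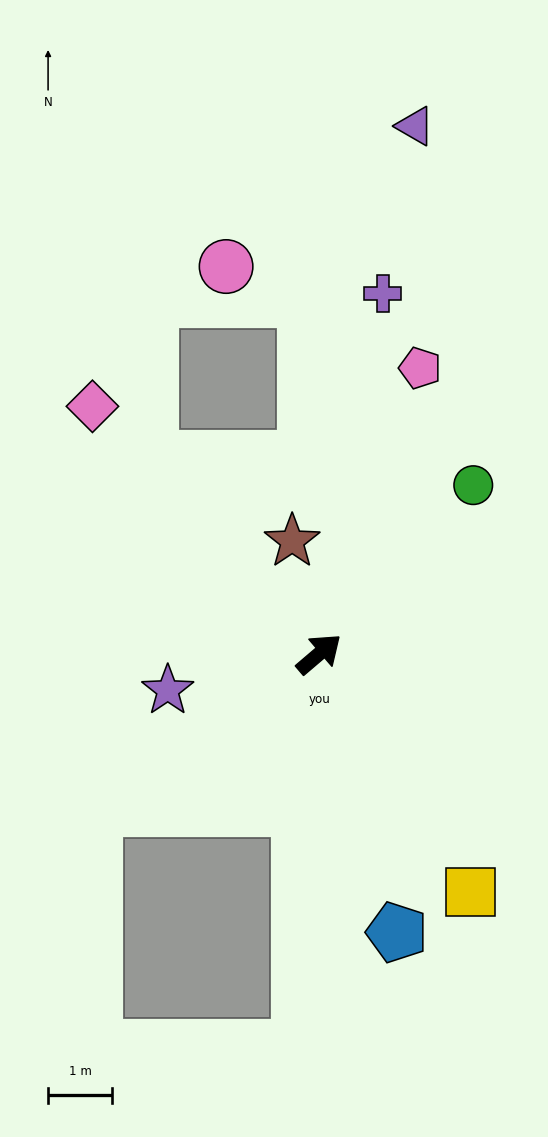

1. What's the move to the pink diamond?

turn left 92°, forward 5.2 m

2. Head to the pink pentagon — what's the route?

turn left 30°, forward 4.7 m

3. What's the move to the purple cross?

turn left 40°, forward 5.7 m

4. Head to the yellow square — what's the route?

turn right 98°, forward 4.4 m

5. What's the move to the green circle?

turn left 7°, forward 3.5 m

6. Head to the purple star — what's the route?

turn left 153°, forward 2.4 m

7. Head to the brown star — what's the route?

turn left 63°, forward 1.8 m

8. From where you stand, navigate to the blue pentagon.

turn right 115°, forward 4.5 m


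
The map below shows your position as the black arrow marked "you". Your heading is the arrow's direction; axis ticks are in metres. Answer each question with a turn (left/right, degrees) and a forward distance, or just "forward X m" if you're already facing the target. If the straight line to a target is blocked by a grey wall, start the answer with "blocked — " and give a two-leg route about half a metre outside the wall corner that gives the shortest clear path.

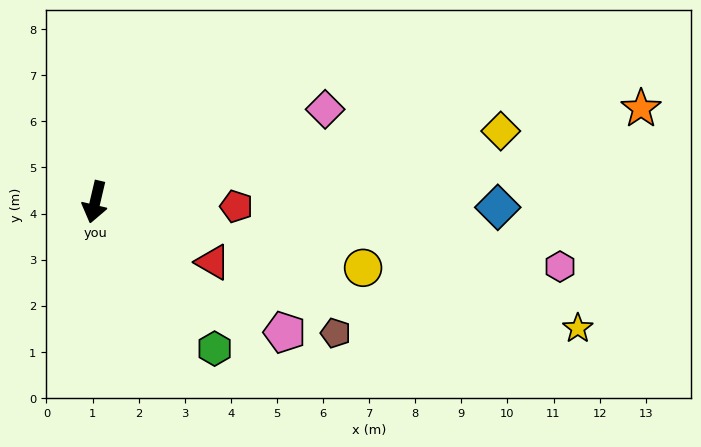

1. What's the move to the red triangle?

turn left 76°, forward 2.9 m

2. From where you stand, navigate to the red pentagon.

turn left 101°, forward 3.1 m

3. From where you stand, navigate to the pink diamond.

turn left 125°, forward 5.4 m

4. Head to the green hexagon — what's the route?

turn left 52°, forward 4.1 m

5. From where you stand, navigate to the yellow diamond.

turn left 113°, forward 8.9 m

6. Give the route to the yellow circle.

turn left 89°, forward 6.0 m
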